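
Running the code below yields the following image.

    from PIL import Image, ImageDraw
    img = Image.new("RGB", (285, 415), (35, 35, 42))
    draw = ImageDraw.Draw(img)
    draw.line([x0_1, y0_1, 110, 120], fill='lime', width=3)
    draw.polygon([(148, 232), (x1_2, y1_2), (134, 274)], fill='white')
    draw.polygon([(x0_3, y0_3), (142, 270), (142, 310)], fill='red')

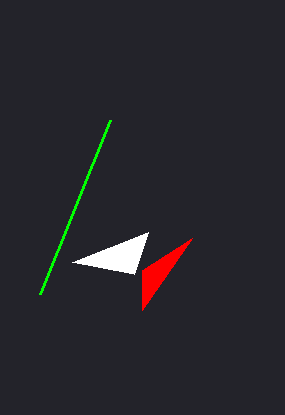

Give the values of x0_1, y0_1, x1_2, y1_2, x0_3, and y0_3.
x0_1 = 40
y0_1 = 294
x1_2 = 72
y1_2 = 262
x0_3 = 192
y0_3 = 238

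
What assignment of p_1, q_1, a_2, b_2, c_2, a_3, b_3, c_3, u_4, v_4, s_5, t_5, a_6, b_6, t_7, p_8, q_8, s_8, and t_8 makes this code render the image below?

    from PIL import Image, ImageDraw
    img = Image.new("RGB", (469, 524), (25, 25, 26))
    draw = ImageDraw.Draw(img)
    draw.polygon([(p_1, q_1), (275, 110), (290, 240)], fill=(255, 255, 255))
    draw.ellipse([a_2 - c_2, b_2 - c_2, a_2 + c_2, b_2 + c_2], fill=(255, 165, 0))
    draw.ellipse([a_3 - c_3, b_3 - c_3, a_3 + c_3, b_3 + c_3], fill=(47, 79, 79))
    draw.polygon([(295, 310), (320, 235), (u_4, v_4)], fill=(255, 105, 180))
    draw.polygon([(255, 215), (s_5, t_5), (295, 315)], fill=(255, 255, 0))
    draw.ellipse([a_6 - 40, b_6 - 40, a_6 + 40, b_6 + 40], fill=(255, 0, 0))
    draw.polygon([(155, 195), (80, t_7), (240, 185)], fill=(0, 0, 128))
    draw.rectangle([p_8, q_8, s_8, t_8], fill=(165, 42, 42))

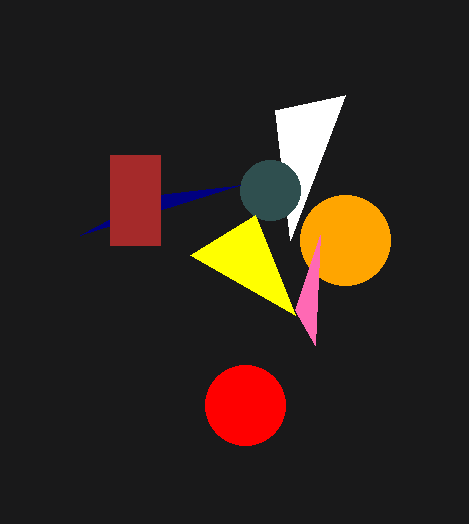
p_1 = 345; q_1 = 95; a_2 = 345; b_2 = 240; c_2 = 45; a_3 = 270; b_3 = 190; c_3 = 30; u_4 = 315; v_4 = 345; s_5 = 190; t_5 = 255; a_6 = 245; b_6 = 405; t_7 = 235; p_8 = 110; q_8 = 155; s_8 = 160; t_8 = 245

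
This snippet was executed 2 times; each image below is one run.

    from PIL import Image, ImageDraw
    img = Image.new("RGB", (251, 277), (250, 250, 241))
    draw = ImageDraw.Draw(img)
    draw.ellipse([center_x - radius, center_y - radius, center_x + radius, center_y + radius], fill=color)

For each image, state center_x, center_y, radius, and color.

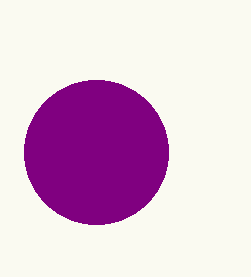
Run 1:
center_x = 96
center_y = 152
radius = 72
color = 'purple'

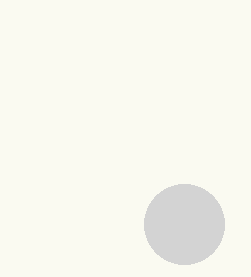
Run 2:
center_x = 184, center_y = 224, radius = 40, color = 'lightgray'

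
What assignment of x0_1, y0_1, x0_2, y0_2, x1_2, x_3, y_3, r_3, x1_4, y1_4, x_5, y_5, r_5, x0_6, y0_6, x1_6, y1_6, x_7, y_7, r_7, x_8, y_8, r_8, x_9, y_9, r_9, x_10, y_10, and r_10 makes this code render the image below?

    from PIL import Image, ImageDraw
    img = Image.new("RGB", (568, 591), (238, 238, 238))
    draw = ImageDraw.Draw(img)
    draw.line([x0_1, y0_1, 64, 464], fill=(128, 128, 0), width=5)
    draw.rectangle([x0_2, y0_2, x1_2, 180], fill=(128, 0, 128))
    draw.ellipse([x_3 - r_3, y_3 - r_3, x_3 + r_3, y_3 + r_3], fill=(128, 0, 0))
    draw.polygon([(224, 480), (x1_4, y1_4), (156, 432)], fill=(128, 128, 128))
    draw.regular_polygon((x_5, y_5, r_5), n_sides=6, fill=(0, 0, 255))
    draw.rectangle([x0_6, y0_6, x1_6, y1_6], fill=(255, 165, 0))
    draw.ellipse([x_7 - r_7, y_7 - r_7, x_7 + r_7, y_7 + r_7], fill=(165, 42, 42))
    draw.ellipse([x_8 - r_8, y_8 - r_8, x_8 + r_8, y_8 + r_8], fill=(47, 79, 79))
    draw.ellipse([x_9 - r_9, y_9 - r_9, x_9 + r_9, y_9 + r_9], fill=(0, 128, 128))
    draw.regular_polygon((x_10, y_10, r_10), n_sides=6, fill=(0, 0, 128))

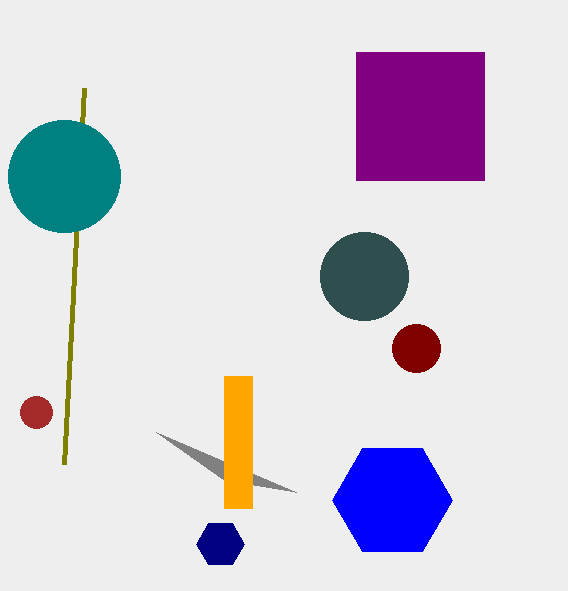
x0_1 = 84; y0_1 = 88; x0_2 = 356; y0_2 = 52; x1_2 = 484; x_3 = 416; y_3 = 348; r_3 = 24; x1_4 = 296; y1_4 = 492; x_5 = 392; y_5 = 500; r_5 = 60; x0_6 = 224; y0_6 = 376; x1_6 = 252; y1_6 = 508; x_7 = 36; y_7 = 412; r_7 = 16; x_8 = 364; y_8 = 276; r_8 = 44; x_9 = 64; y_9 = 176; r_9 = 56; x_10 = 220; y_10 = 544; r_10 = 24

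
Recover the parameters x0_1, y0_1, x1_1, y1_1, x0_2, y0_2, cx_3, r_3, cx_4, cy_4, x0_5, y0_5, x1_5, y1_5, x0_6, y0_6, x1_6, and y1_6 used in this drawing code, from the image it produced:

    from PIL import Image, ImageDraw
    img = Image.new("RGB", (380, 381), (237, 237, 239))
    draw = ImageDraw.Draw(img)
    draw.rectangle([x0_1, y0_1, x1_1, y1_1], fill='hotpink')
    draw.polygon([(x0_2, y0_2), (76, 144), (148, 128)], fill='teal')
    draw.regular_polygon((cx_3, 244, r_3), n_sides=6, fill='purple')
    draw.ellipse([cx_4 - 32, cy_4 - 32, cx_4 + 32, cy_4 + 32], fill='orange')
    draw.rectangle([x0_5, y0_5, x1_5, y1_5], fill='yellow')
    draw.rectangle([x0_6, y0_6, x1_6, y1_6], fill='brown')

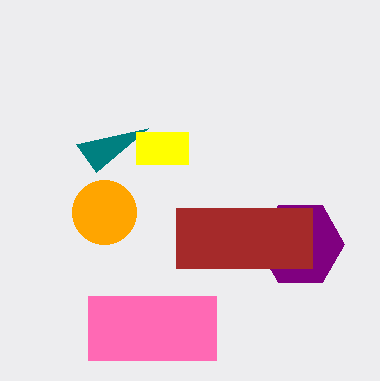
x0_1 = 88
y0_1 = 296
x1_1 = 216
y1_1 = 360
x0_2 = 96
y0_2 = 172
cx_3 = 300
r_3 = 44
cx_4 = 104
cy_4 = 212
x0_5 = 136
y0_5 = 132
x1_5 = 188
y1_5 = 164
x0_6 = 176
y0_6 = 208
x1_6 = 312
y1_6 = 268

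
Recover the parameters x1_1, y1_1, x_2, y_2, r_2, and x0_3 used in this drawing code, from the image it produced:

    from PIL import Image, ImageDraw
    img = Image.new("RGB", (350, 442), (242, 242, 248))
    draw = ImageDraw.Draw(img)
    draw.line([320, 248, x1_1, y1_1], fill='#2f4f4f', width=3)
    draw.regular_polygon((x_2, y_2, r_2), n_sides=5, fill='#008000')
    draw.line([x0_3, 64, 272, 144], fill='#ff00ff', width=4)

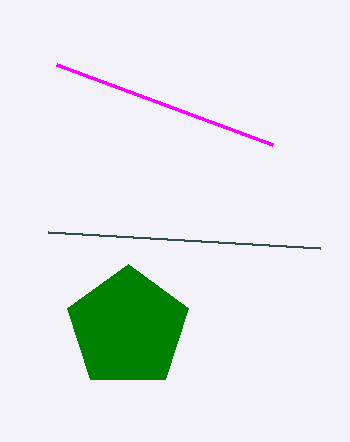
x1_1 = 48; y1_1 = 232; x_2 = 128; y_2 = 328; r_2 = 64; x0_3 = 56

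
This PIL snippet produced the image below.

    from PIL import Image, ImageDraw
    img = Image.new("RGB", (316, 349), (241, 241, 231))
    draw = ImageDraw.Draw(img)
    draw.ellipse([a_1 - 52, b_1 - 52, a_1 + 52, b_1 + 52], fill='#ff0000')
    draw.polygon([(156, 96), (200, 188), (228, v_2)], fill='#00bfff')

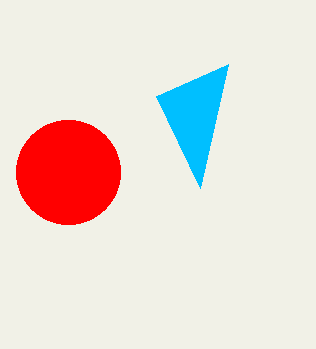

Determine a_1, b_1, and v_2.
a_1 = 68; b_1 = 172; v_2 = 64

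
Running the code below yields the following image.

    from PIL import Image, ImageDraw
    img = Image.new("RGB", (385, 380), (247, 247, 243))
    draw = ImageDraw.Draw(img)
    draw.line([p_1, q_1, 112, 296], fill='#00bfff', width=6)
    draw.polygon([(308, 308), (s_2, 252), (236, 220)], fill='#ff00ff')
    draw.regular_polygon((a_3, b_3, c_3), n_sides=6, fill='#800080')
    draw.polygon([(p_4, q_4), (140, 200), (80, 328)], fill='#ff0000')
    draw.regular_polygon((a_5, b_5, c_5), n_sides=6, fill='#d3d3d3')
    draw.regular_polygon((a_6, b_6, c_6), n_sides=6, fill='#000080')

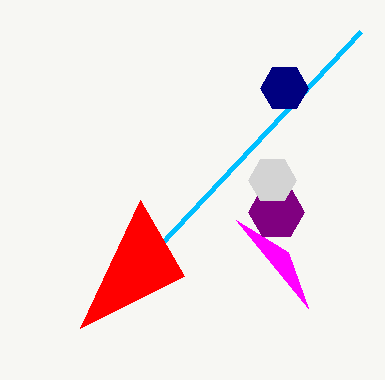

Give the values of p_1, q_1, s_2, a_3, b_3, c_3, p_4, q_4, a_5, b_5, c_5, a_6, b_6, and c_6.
p_1 = 360
q_1 = 32
s_2 = 288
a_3 = 276
b_3 = 212
c_3 = 28
p_4 = 184
q_4 = 276
a_5 = 272
b_5 = 180
c_5 = 24
a_6 = 284
b_6 = 88
c_6 = 24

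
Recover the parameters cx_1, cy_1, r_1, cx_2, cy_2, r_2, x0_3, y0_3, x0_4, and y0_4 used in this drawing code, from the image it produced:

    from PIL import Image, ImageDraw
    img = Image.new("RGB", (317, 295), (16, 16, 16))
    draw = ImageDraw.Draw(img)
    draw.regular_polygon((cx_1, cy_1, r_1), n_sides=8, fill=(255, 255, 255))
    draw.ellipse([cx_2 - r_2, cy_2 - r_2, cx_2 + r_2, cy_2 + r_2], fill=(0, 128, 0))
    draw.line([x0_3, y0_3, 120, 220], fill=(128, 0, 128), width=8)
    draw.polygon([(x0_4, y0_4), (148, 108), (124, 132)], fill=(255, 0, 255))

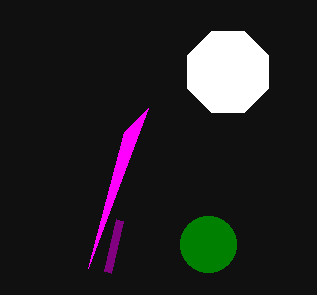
cx_1 = 228, cy_1 = 72, r_1 = 44, cx_2 = 208, cy_2 = 244, r_2 = 28, x0_3 = 108, y0_3 = 272, x0_4 = 88, y0_4 = 268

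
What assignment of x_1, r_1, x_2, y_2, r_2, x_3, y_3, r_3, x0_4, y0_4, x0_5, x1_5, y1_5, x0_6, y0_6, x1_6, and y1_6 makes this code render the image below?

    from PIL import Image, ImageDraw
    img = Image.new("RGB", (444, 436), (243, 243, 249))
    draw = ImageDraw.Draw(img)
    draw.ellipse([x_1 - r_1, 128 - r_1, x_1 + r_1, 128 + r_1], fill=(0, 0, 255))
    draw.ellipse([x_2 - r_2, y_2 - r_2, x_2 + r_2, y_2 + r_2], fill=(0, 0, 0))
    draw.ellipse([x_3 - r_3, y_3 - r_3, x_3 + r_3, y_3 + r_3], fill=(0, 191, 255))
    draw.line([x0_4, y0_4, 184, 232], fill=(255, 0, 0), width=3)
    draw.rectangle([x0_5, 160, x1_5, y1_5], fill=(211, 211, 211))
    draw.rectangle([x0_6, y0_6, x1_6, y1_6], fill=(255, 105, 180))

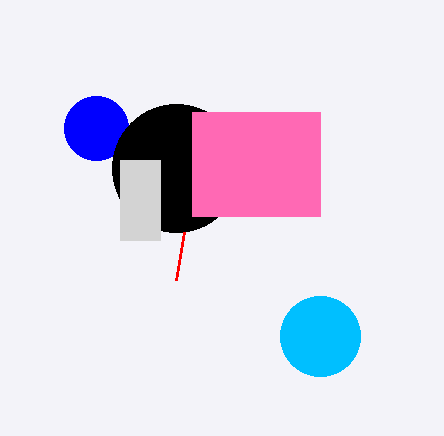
x_1 = 96
r_1 = 32
x_2 = 176
y_2 = 168
r_2 = 64
x_3 = 320
y_3 = 336
r_3 = 40
x0_4 = 176
y0_4 = 280
x0_5 = 120
x1_5 = 160
y1_5 = 240
x0_6 = 192
y0_6 = 112
x1_6 = 320
y1_6 = 216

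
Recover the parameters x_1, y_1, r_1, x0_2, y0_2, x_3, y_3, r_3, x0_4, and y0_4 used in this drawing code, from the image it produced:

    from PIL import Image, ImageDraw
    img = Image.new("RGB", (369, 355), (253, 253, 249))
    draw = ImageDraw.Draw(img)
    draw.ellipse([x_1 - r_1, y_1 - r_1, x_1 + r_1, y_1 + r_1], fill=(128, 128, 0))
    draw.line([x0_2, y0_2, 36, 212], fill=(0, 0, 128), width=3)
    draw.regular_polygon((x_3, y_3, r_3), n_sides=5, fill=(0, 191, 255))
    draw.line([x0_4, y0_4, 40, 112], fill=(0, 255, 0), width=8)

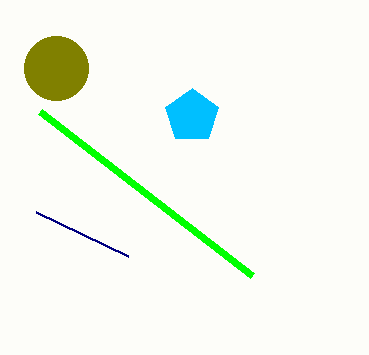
x_1 = 56; y_1 = 68; r_1 = 32; x0_2 = 128; y0_2 = 256; x_3 = 192; y_3 = 116; r_3 = 28; x0_4 = 252; y0_4 = 276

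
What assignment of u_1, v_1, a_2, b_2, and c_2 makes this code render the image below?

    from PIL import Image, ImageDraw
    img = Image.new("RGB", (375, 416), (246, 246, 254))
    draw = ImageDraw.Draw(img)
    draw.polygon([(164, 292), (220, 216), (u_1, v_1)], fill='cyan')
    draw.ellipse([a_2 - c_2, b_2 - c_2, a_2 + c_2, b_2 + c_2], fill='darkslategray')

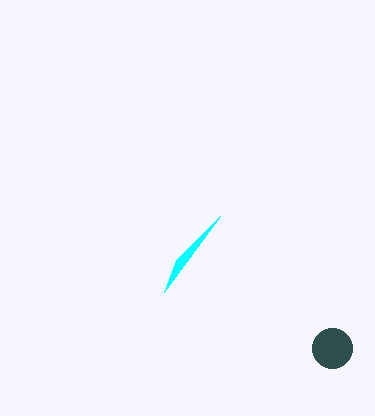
u_1 = 176
v_1 = 260
a_2 = 332
b_2 = 348
c_2 = 20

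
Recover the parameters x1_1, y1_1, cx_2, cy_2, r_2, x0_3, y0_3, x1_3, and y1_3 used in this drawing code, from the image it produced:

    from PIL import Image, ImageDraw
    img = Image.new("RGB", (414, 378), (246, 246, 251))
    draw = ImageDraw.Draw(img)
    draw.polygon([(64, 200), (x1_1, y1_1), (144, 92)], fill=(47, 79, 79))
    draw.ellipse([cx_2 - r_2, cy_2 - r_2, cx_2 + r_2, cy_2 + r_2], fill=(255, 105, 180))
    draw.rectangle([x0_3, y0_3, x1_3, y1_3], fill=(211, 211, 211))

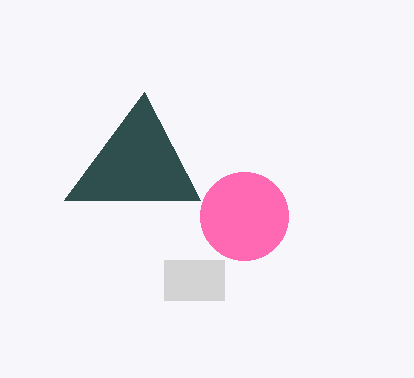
x1_1 = 200, y1_1 = 200, cx_2 = 244, cy_2 = 216, r_2 = 44, x0_3 = 164, y0_3 = 260, x1_3 = 224, y1_3 = 300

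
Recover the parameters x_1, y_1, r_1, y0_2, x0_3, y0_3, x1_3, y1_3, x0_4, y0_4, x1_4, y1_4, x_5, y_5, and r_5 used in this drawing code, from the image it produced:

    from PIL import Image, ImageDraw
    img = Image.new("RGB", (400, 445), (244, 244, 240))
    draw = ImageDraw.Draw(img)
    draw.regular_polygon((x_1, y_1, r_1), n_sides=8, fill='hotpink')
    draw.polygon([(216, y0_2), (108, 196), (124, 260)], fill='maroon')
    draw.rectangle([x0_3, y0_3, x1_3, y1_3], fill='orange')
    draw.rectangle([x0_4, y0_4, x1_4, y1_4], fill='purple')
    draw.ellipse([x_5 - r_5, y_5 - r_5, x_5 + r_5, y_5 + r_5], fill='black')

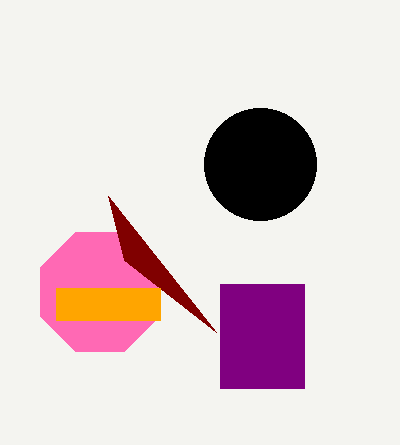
x_1 = 100, y_1 = 292, r_1 = 64, y0_2 = 332, x0_3 = 56, y0_3 = 288, x1_3 = 160, y1_3 = 320, x0_4 = 220, y0_4 = 284, x1_4 = 304, y1_4 = 388, x_5 = 260, y_5 = 164, r_5 = 56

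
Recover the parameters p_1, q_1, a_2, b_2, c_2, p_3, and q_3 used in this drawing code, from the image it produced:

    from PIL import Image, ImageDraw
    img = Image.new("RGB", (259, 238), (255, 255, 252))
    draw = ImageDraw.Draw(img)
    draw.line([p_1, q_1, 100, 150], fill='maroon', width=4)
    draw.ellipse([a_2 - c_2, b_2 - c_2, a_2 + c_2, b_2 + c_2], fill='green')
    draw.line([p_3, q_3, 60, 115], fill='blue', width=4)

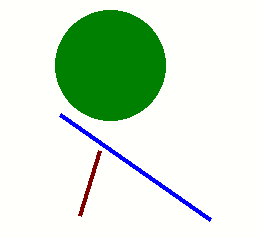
p_1 = 80
q_1 = 215
a_2 = 110
b_2 = 65
c_2 = 55
p_3 = 210
q_3 = 220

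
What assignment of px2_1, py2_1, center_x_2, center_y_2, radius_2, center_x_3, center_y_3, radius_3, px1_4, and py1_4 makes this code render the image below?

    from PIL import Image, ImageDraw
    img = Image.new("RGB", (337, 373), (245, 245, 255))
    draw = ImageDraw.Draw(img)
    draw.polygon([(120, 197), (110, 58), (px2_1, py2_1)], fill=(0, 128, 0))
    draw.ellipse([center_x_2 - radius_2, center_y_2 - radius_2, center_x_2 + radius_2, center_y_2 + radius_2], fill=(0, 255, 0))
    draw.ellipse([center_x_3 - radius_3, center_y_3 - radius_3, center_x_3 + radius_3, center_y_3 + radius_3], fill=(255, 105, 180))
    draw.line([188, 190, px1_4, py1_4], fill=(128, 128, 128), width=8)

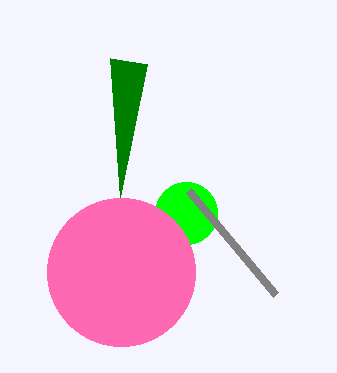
px2_1 = 147, py2_1 = 64, center_x_2 = 186, center_y_2 = 213, radius_2 = 31, center_x_3 = 121, center_y_3 = 272, radius_3 = 74, px1_4 = 275, py1_4 = 294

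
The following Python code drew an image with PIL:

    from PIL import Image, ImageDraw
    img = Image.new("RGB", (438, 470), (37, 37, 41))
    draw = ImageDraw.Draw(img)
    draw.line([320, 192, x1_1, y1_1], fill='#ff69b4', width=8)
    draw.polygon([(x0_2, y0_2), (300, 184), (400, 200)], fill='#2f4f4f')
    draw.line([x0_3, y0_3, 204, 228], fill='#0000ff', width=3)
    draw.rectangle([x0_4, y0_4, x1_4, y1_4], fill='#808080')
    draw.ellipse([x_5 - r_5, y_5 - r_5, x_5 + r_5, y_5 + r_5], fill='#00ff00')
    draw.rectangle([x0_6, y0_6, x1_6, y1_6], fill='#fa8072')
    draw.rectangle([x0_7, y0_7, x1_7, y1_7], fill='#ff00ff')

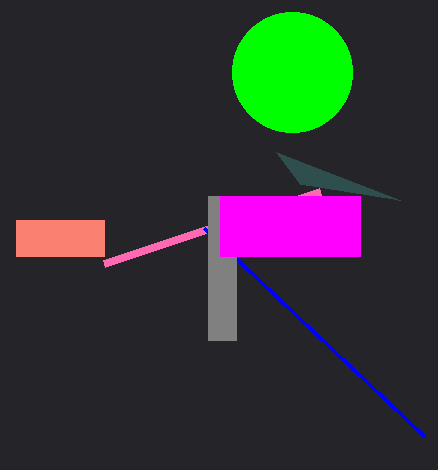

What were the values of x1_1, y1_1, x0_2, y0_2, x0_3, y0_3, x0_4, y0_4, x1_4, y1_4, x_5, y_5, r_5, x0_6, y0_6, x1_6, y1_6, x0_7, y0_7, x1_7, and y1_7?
x1_1 = 104
y1_1 = 264
x0_2 = 276
y0_2 = 152
x0_3 = 424
y0_3 = 436
x0_4 = 208
y0_4 = 196
x1_4 = 236
y1_4 = 340
x_5 = 292
y_5 = 72
r_5 = 60
x0_6 = 16
y0_6 = 220
x1_6 = 104
y1_6 = 256
x0_7 = 220
y0_7 = 196
x1_7 = 360
y1_7 = 256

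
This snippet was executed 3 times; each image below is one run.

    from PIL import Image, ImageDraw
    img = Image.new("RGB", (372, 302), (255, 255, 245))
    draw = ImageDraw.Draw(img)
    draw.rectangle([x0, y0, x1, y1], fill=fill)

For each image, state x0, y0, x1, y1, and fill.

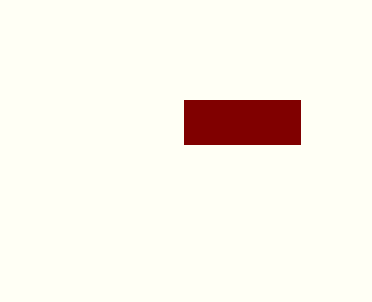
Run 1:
x0 = 184; y0 = 100; x1 = 300; y1 = 144; fill = 'maroon'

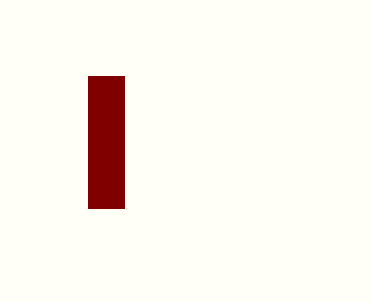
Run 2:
x0 = 88, y0 = 76, x1 = 124, y1 = 208, fill = 'maroon'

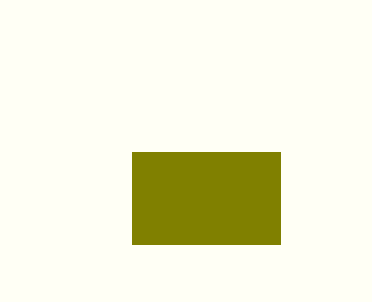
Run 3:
x0 = 132; y0 = 152; x1 = 280; y1 = 244; fill = 'olive'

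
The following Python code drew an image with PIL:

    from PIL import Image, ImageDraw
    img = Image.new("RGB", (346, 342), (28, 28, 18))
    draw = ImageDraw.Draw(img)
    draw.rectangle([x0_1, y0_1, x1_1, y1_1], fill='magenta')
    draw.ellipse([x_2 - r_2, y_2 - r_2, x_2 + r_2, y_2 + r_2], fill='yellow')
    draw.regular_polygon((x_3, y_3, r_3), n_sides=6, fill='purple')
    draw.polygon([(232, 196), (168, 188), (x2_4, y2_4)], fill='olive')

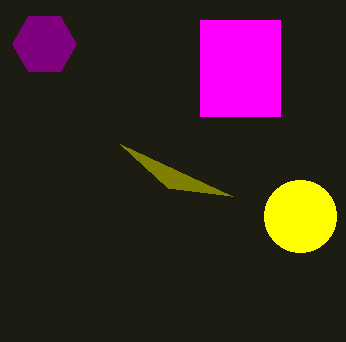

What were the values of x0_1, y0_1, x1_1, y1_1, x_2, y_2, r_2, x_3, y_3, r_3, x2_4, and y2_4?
x0_1 = 200; y0_1 = 20; x1_1 = 280; y1_1 = 116; x_2 = 300; y_2 = 216; r_2 = 36; x_3 = 44; y_3 = 44; r_3 = 32; x2_4 = 120; y2_4 = 144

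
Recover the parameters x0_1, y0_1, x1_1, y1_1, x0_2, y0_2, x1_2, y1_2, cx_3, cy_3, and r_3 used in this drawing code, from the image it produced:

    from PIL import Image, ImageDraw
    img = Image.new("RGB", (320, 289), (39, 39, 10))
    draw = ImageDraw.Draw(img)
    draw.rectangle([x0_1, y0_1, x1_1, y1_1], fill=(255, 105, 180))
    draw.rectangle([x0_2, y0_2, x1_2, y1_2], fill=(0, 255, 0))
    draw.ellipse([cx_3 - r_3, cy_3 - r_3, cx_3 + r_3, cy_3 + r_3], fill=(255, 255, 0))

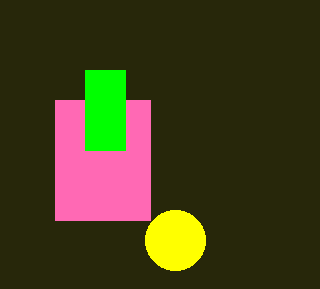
x0_1 = 55
y0_1 = 100
x1_1 = 150
y1_1 = 220
x0_2 = 85
y0_2 = 70
x1_2 = 125
y1_2 = 150
cx_3 = 175
cy_3 = 240
r_3 = 30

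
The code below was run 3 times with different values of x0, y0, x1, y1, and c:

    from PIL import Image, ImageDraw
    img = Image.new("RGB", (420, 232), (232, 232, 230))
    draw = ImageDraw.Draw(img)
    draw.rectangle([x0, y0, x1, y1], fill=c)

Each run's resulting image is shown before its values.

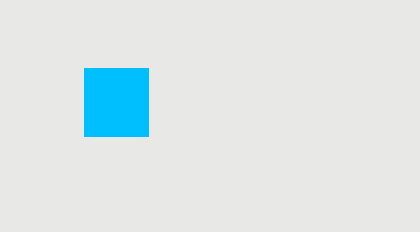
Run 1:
x0 = 84, y0 = 68, x1 = 148, y1 = 136, c = 'deepskyblue'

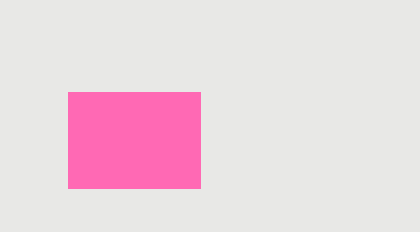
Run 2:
x0 = 68; y0 = 92; x1 = 200; y1 = 188; c = 'hotpink'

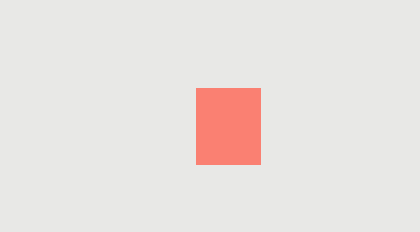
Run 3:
x0 = 196
y0 = 88
x1 = 260
y1 = 164
c = 'salmon'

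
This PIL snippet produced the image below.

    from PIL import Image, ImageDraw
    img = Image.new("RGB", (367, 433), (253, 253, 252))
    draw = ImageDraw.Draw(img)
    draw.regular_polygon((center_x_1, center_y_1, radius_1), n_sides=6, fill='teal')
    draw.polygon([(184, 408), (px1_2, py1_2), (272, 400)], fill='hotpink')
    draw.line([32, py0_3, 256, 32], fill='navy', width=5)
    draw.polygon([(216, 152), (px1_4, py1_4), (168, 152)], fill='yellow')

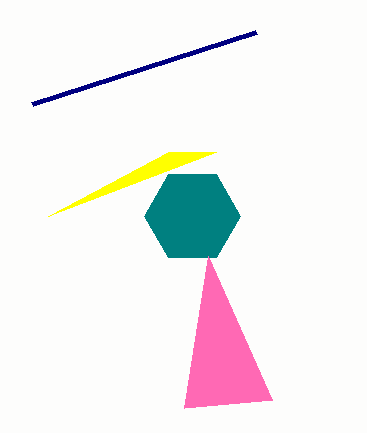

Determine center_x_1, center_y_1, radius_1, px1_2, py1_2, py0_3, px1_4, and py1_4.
center_x_1 = 192; center_y_1 = 216; radius_1 = 48; px1_2 = 208; py1_2 = 256; py0_3 = 104; px1_4 = 48; py1_4 = 216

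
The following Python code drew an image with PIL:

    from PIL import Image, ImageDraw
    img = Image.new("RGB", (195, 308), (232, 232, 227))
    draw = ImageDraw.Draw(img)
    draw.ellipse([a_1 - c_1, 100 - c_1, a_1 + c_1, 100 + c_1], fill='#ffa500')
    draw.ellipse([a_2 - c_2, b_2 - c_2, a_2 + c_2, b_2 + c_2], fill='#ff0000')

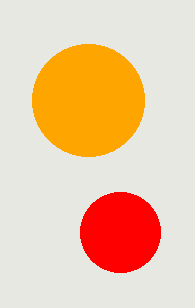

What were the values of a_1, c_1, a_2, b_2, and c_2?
a_1 = 88
c_1 = 56
a_2 = 120
b_2 = 232
c_2 = 40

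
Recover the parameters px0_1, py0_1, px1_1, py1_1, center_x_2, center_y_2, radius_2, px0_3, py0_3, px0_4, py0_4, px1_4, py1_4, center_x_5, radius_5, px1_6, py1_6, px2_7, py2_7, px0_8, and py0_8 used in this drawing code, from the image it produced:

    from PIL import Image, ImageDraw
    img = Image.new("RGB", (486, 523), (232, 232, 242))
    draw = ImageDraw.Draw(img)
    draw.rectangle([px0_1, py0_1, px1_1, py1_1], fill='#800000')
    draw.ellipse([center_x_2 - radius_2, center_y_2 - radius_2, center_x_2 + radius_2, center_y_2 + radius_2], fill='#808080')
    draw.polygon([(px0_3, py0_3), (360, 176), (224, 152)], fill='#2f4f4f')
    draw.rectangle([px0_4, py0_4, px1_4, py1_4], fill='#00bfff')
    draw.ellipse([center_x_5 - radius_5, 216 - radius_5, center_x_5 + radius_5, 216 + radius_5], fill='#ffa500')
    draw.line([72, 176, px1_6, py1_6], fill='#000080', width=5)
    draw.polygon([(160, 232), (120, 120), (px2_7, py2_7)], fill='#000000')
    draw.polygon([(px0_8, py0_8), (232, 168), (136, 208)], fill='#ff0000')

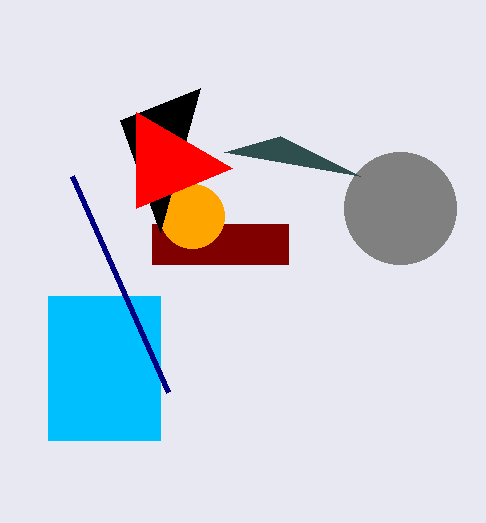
px0_1 = 152, py0_1 = 224, px1_1 = 288, py1_1 = 264, center_x_2 = 400, center_y_2 = 208, radius_2 = 56, px0_3 = 280, py0_3 = 136, px0_4 = 48, py0_4 = 296, px1_4 = 160, py1_4 = 440, center_x_5 = 192, radius_5 = 32, px1_6 = 168, py1_6 = 392, px2_7 = 200, py2_7 = 88, px0_8 = 136, py0_8 = 112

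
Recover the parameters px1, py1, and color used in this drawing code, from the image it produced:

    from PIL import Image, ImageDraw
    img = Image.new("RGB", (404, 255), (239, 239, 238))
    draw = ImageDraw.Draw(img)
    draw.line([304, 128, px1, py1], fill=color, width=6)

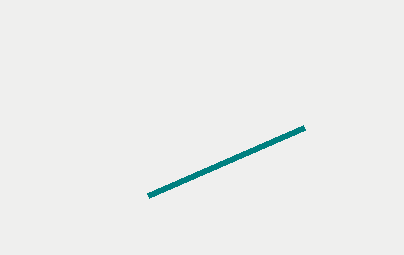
px1 = 148, py1 = 196, color = 'teal'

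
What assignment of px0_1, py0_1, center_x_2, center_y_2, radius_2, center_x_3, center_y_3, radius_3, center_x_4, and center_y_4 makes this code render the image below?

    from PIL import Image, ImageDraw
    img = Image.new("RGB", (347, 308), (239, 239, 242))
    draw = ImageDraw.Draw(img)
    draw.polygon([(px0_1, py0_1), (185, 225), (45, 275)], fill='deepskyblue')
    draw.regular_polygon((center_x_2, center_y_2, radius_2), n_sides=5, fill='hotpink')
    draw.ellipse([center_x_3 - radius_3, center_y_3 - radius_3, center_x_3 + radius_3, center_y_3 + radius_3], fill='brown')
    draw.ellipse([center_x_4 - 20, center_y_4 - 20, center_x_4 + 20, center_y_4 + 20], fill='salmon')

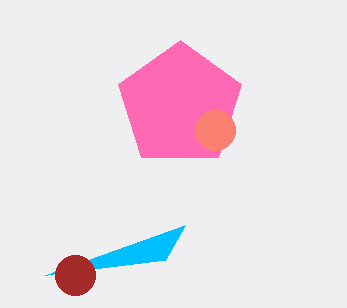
px0_1 = 165; py0_1 = 260; center_x_2 = 180; center_y_2 = 105; radius_2 = 65; center_x_3 = 75; center_y_3 = 275; radius_3 = 20; center_x_4 = 215; center_y_4 = 130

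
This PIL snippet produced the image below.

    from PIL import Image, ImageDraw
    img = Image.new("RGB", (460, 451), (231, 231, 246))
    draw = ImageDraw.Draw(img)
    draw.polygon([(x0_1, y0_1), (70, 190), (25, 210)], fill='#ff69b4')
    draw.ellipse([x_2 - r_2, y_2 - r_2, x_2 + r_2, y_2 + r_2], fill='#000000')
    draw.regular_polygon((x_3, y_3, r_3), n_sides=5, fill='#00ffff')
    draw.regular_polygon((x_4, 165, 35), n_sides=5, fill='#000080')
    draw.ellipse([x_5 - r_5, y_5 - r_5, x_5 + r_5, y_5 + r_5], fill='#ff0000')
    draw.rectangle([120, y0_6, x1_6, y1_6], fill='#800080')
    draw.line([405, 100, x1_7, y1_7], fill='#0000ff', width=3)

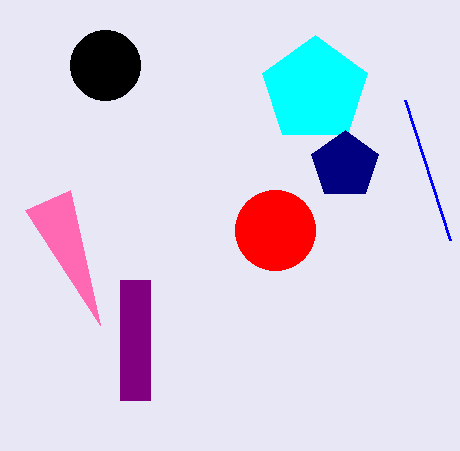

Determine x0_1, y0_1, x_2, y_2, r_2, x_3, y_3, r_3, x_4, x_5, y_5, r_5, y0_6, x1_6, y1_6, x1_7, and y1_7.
x0_1 = 100; y0_1 = 325; x_2 = 105; y_2 = 65; r_2 = 35; x_3 = 315; y_3 = 90; r_3 = 55; x_4 = 345; x_5 = 275; y_5 = 230; r_5 = 40; y0_6 = 280; x1_6 = 150; y1_6 = 400; x1_7 = 450; y1_7 = 240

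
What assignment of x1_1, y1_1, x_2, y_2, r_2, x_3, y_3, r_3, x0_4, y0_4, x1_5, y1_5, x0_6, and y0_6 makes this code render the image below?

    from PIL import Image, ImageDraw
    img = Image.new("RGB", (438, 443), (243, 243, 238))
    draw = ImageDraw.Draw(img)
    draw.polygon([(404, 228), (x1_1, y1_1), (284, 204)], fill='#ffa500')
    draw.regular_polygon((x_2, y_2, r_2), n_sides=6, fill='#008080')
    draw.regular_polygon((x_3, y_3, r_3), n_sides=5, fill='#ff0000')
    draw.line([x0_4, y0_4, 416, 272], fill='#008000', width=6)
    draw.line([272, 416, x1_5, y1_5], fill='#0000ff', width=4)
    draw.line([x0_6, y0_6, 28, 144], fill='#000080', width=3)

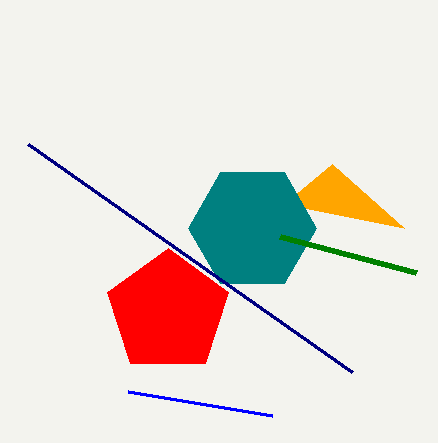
x1_1 = 332, y1_1 = 164, x_2 = 252, y_2 = 228, r_2 = 64, x_3 = 168, y_3 = 312, r_3 = 64, x0_4 = 280, y0_4 = 236, x1_5 = 128, y1_5 = 392, x0_6 = 352, y0_6 = 372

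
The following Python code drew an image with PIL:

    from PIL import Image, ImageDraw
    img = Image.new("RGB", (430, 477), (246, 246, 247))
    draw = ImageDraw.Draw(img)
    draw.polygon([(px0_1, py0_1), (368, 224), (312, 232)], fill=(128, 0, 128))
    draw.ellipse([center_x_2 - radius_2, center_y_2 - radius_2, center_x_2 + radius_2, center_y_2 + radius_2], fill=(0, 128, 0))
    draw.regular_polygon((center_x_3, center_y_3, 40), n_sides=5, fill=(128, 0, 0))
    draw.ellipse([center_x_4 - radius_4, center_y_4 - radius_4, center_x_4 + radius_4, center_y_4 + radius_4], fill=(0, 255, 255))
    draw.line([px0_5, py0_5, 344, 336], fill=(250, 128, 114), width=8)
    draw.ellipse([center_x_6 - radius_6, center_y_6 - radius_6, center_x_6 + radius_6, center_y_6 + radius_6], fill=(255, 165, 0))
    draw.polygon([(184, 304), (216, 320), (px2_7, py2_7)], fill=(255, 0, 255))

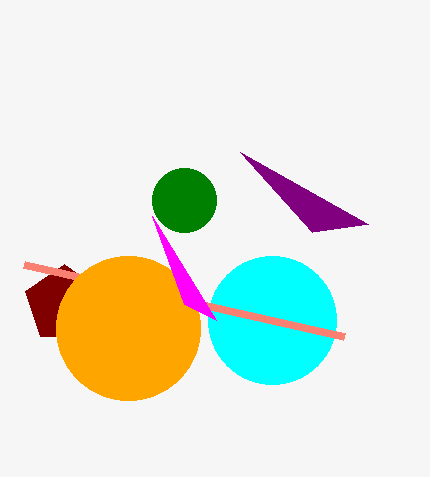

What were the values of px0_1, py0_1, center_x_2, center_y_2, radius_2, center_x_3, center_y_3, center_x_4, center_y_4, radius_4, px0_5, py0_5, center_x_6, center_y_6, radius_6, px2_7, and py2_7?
px0_1 = 240
py0_1 = 152
center_x_2 = 184
center_y_2 = 200
radius_2 = 32
center_x_3 = 64
center_y_3 = 304
center_x_4 = 272
center_y_4 = 320
radius_4 = 64
px0_5 = 24
py0_5 = 264
center_x_6 = 128
center_y_6 = 328
radius_6 = 72
px2_7 = 152
py2_7 = 216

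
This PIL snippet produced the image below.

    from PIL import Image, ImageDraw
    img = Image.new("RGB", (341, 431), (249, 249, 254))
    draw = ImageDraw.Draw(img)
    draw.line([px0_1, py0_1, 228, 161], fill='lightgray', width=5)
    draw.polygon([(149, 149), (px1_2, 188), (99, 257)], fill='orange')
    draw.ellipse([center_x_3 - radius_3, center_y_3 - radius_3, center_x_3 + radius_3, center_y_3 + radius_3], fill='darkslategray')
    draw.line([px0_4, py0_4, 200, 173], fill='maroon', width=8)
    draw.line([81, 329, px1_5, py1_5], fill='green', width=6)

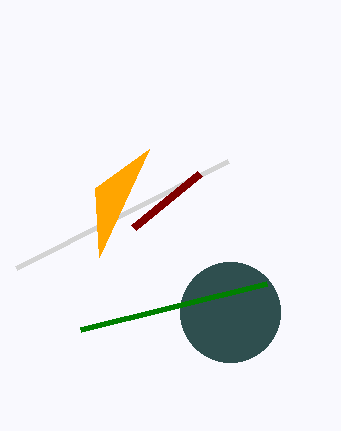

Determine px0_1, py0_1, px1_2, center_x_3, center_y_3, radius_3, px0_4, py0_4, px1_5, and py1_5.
px0_1 = 16
py0_1 = 268
px1_2 = 95
center_x_3 = 230
center_y_3 = 312
radius_3 = 50
px0_4 = 134
py0_4 = 227
px1_5 = 267
py1_5 = 283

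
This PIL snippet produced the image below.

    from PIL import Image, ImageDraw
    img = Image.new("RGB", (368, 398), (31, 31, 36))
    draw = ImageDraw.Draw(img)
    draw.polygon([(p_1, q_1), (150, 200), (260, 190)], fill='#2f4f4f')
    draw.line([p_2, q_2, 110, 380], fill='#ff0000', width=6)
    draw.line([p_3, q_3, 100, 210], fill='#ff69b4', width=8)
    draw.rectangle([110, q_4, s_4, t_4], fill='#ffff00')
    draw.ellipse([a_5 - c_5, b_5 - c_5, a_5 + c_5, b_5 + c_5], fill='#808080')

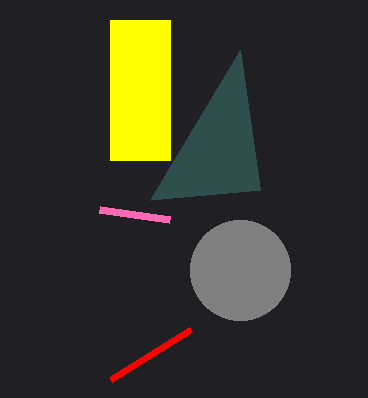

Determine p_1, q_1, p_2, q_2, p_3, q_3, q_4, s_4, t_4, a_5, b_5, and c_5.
p_1 = 240
q_1 = 50
p_2 = 190
q_2 = 330
p_3 = 170
q_3 = 220
q_4 = 20
s_4 = 170
t_4 = 160
a_5 = 240
b_5 = 270
c_5 = 50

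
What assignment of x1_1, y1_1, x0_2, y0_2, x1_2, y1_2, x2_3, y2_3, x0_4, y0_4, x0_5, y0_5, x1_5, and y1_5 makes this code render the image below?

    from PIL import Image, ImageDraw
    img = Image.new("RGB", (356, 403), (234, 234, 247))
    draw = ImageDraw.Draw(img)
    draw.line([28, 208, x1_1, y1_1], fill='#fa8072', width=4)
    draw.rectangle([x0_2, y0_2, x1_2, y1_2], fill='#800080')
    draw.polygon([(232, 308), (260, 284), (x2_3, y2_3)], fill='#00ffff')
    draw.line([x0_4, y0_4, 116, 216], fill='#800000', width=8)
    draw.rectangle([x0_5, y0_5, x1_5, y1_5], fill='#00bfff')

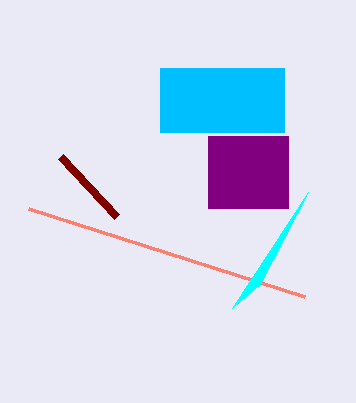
x1_1 = 304; y1_1 = 296; x0_2 = 208; y0_2 = 136; x1_2 = 288; y1_2 = 208; x2_3 = 308; y2_3 = 192; x0_4 = 60; y0_4 = 156; x0_5 = 160; y0_5 = 68; x1_5 = 284; y1_5 = 132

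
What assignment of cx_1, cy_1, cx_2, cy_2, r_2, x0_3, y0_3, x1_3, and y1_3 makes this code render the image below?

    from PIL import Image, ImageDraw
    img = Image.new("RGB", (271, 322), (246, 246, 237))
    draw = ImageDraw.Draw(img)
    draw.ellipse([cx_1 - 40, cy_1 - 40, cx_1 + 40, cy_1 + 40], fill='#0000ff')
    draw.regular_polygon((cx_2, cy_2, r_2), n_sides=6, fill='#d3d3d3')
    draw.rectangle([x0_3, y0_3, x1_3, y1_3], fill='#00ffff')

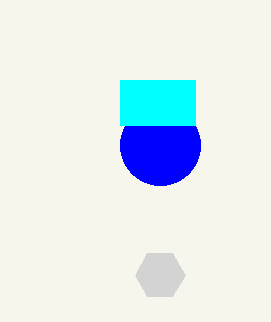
cx_1 = 160, cy_1 = 145, cx_2 = 160, cy_2 = 275, r_2 = 25, x0_3 = 120, y0_3 = 80, x1_3 = 195, y1_3 = 125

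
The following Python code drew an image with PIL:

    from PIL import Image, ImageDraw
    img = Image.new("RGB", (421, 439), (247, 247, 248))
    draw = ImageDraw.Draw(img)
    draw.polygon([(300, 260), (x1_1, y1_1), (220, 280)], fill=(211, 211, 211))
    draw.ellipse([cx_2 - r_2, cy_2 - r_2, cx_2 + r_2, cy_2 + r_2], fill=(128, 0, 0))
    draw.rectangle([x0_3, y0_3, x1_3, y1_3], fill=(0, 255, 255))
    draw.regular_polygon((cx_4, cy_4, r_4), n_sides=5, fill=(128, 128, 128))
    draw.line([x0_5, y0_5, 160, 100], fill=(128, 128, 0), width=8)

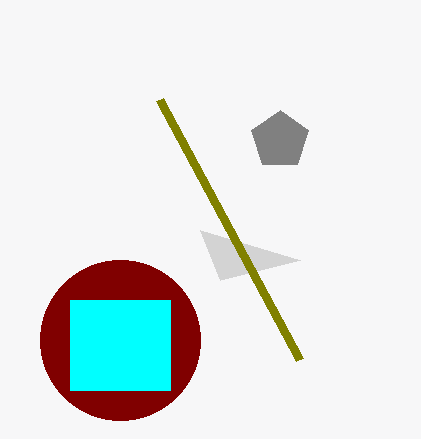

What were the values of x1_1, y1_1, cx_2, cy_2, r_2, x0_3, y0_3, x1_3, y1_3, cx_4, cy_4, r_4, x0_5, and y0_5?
x1_1 = 200; y1_1 = 230; cx_2 = 120; cy_2 = 340; r_2 = 80; x0_3 = 70; y0_3 = 300; x1_3 = 170; y1_3 = 390; cx_4 = 280; cy_4 = 140; r_4 = 30; x0_5 = 300; y0_5 = 360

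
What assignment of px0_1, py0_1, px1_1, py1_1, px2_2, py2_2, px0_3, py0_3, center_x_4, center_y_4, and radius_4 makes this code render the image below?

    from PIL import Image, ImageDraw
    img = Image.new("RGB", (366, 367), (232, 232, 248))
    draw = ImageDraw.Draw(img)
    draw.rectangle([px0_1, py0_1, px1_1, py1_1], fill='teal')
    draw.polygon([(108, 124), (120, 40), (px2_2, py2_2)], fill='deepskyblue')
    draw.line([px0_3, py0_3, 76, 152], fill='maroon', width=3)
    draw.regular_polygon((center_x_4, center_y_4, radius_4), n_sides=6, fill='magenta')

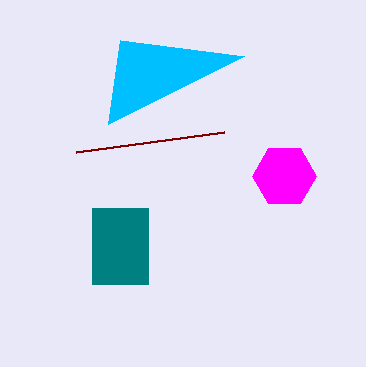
px0_1 = 92, py0_1 = 208, px1_1 = 148, py1_1 = 284, px2_2 = 244, py2_2 = 56, px0_3 = 224, py0_3 = 132, center_x_4 = 284, center_y_4 = 176, radius_4 = 32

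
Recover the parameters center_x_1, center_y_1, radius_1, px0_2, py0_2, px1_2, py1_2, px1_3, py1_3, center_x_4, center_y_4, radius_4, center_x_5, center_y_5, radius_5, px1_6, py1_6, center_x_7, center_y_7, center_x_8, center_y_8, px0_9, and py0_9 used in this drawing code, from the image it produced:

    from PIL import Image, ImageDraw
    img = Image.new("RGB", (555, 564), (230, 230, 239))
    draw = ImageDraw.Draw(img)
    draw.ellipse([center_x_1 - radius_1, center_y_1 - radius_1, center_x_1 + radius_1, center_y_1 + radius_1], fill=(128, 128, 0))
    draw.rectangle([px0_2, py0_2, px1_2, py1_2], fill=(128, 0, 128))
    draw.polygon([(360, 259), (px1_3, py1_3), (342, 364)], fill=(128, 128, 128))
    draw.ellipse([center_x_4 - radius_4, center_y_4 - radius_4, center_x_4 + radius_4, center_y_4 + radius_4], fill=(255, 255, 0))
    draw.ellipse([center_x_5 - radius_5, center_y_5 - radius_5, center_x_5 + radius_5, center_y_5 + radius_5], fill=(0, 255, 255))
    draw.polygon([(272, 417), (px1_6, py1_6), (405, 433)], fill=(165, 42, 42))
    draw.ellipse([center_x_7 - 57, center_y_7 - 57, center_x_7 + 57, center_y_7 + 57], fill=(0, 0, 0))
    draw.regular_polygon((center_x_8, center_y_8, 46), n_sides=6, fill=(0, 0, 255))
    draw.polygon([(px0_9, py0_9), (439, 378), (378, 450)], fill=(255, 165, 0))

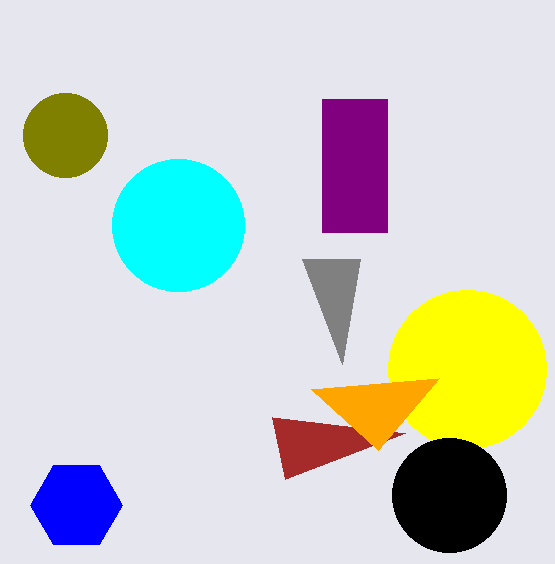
center_x_1 = 65
center_y_1 = 135
radius_1 = 42
px0_2 = 322
py0_2 = 99
px1_2 = 387
py1_2 = 232
px1_3 = 302
py1_3 = 259
center_x_4 = 467
center_y_4 = 369
radius_4 = 79
center_x_5 = 178
center_y_5 = 225
radius_5 = 66
px1_6 = 285
py1_6 = 479
center_x_7 = 449
center_y_7 = 495
center_x_8 = 76
center_y_8 = 505
px0_9 = 311
py0_9 = 389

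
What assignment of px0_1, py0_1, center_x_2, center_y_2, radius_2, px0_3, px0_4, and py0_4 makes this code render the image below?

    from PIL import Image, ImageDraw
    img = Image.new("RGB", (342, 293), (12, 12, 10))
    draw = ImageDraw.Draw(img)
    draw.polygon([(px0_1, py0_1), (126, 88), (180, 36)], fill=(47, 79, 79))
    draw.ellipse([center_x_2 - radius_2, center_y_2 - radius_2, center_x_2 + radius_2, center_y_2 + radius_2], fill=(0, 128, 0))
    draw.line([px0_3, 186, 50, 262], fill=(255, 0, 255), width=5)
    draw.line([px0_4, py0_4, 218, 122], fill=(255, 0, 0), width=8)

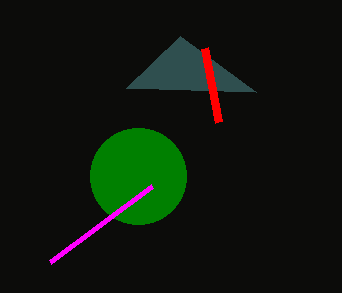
px0_1 = 256
py0_1 = 92
center_x_2 = 138
center_y_2 = 176
radius_2 = 48
px0_3 = 152
px0_4 = 204
py0_4 = 48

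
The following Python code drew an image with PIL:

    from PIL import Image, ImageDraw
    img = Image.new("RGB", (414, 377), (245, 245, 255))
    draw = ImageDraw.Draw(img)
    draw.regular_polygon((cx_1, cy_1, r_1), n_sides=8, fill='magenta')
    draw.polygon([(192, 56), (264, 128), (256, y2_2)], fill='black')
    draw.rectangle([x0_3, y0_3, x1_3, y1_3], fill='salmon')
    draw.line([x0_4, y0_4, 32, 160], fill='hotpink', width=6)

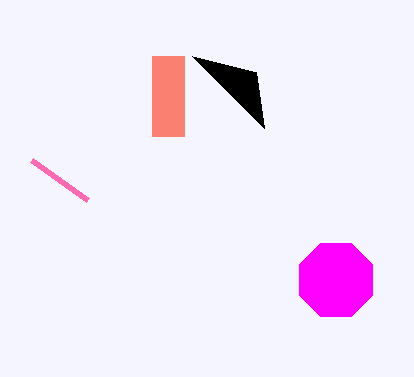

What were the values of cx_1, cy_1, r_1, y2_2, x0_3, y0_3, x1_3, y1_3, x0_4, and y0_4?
cx_1 = 336; cy_1 = 280; r_1 = 40; y2_2 = 72; x0_3 = 152; y0_3 = 56; x1_3 = 184; y1_3 = 136; x0_4 = 88; y0_4 = 200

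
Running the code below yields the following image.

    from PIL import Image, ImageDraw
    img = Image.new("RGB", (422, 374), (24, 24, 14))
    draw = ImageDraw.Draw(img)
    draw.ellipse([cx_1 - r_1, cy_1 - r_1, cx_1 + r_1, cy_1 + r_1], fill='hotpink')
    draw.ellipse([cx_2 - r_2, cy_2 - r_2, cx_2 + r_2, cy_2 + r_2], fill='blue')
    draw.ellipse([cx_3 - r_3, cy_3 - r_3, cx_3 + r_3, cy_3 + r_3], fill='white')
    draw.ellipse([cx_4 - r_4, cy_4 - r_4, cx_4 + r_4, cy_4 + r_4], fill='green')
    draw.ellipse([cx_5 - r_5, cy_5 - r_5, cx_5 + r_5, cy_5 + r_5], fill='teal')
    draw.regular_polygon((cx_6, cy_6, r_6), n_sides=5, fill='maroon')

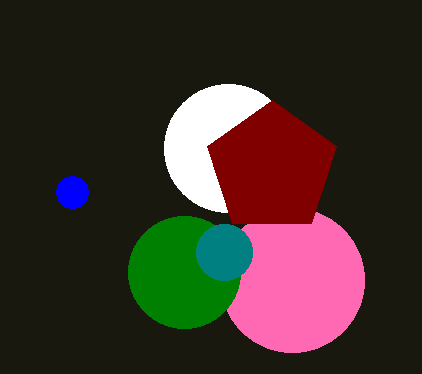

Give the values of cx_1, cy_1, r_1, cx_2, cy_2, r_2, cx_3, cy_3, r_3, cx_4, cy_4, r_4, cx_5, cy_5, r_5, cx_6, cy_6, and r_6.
cx_1 = 292
cy_1 = 280
r_1 = 72
cx_2 = 72
cy_2 = 192
r_2 = 16
cx_3 = 228
cy_3 = 148
r_3 = 64
cx_4 = 184
cy_4 = 272
r_4 = 56
cx_5 = 224
cy_5 = 252
r_5 = 28
cx_6 = 272
cy_6 = 168
r_6 = 68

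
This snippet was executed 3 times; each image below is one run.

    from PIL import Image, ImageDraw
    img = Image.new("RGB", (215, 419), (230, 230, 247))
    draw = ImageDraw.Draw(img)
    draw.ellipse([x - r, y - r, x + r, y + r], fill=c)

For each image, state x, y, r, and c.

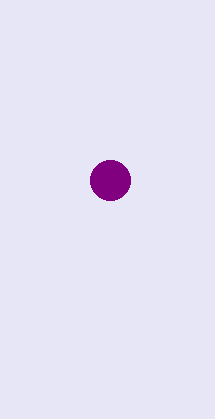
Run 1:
x = 110, y = 180, r = 20, c = 'purple'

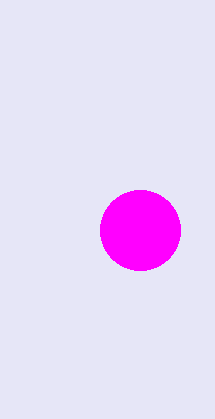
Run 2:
x = 140
y = 230
r = 40
c = 'magenta'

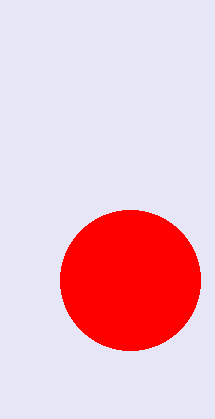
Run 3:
x = 130
y = 280
r = 70
c = 'red'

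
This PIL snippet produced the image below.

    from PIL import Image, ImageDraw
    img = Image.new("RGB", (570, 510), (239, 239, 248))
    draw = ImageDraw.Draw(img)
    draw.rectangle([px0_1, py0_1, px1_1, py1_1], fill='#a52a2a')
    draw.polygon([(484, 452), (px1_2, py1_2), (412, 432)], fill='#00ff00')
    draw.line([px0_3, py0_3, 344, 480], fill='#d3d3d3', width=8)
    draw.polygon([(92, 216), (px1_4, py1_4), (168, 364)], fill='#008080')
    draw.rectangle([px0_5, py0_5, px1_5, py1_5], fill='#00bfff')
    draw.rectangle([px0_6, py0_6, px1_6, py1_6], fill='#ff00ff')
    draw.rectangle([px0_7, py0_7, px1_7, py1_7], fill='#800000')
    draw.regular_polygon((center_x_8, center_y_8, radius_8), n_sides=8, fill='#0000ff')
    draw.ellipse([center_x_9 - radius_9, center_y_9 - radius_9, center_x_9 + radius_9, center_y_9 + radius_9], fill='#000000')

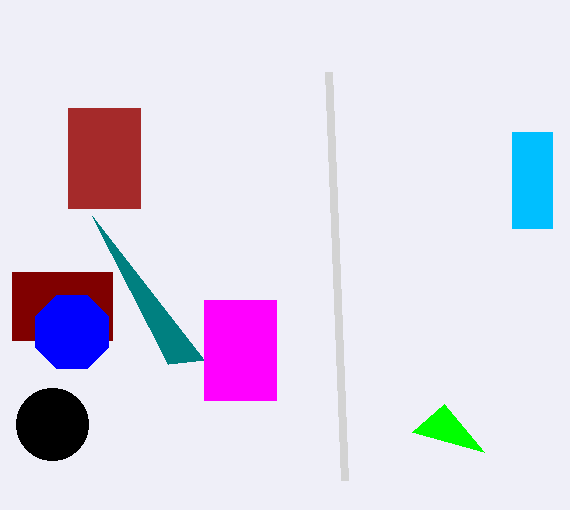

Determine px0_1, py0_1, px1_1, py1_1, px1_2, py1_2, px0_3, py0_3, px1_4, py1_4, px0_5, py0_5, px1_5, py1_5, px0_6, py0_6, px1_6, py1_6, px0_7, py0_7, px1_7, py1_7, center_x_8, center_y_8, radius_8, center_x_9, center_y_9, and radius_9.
px0_1 = 68
py0_1 = 108
px1_1 = 140
py1_1 = 208
px1_2 = 444
py1_2 = 404
px0_3 = 328
py0_3 = 72
px1_4 = 204
py1_4 = 360
px0_5 = 512
py0_5 = 132
px1_5 = 552
py1_5 = 228
px0_6 = 204
py0_6 = 300
px1_6 = 276
py1_6 = 400
px0_7 = 12
py0_7 = 272
px1_7 = 112
py1_7 = 340
center_x_8 = 72
center_y_8 = 332
radius_8 = 40
center_x_9 = 52
center_y_9 = 424
radius_9 = 36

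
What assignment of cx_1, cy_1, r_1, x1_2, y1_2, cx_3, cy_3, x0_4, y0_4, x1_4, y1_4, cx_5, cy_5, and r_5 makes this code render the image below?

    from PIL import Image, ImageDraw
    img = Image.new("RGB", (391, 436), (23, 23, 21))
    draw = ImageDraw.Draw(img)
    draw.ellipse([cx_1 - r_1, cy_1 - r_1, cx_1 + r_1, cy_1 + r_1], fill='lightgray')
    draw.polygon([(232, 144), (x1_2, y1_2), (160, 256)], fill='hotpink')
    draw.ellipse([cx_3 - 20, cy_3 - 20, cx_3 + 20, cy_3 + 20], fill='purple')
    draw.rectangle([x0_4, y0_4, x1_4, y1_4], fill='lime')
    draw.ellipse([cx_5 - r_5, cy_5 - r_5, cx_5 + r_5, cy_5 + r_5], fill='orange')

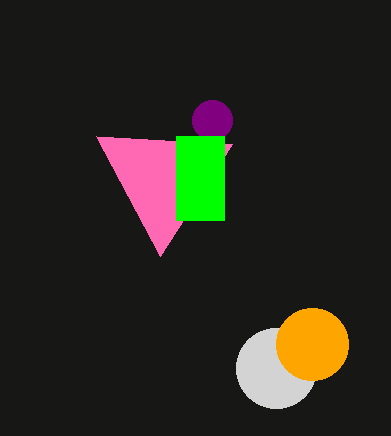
cx_1 = 276, cy_1 = 368, r_1 = 40, x1_2 = 96, y1_2 = 136, cx_3 = 212, cy_3 = 120, x0_4 = 176, y0_4 = 136, x1_4 = 224, y1_4 = 220, cx_5 = 312, cy_5 = 344, r_5 = 36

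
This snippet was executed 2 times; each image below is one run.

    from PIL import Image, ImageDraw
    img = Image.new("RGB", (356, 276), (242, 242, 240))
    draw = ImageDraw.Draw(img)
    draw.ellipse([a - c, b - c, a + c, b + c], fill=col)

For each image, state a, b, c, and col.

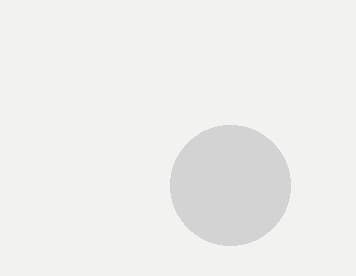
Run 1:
a = 230
b = 185
c = 60
col = 'lightgray'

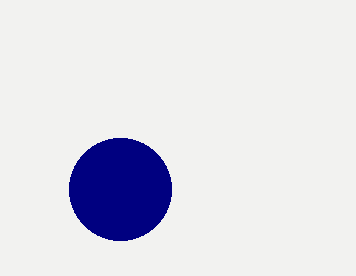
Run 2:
a = 120, b = 189, c = 51, col = 'navy'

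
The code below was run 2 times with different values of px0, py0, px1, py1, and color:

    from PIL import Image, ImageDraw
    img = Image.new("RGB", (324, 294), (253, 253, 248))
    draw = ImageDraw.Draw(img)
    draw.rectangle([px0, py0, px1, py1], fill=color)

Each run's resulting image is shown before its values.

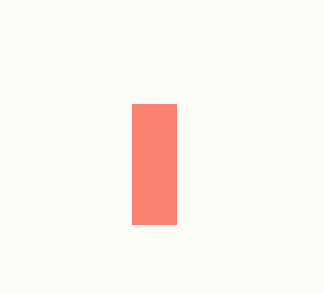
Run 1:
px0 = 132
py0 = 104
px1 = 176
py1 = 224
color = 'salmon'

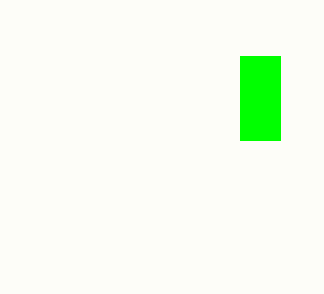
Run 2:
px0 = 240, py0 = 56, px1 = 280, py1 = 140, color = 'lime'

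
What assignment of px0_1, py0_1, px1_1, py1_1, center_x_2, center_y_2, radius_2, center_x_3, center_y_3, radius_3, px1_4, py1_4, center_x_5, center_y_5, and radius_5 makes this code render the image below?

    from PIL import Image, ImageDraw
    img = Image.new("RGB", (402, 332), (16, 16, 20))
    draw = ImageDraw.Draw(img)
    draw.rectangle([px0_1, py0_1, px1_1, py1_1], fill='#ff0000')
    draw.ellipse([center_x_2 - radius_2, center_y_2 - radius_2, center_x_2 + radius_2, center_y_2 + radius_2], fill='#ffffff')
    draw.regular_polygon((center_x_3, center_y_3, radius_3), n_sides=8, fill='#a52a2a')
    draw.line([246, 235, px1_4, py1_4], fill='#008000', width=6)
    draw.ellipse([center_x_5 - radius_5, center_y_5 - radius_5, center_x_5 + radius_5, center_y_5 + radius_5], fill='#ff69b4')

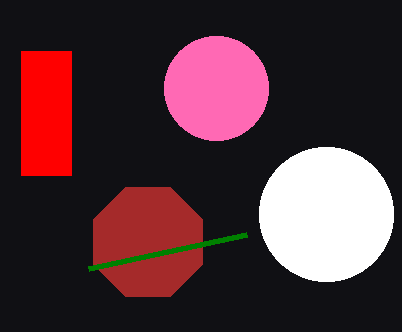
px0_1 = 21, py0_1 = 51, px1_1 = 71, py1_1 = 175, center_x_2 = 326, center_y_2 = 214, radius_2 = 67, center_x_3 = 148, center_y_3 = 242, radius_3 = 59, px1_4 = 88, py1_4 = 269, center_x_5 = 216, center_y_5 = 88, radius_5 = 52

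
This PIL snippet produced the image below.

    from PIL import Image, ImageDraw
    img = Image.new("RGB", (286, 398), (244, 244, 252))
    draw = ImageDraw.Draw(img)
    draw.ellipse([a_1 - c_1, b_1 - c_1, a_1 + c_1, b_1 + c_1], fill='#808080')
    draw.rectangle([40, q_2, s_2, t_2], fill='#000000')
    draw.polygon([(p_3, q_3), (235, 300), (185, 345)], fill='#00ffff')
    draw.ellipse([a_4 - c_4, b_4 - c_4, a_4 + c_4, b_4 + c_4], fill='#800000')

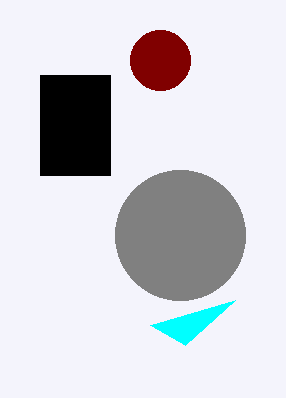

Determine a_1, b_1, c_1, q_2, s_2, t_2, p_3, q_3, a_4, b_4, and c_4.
a_1 = 180; b_1 = 235; c_1 = 65; q_2 = 75; s_2 = 110; t_2 = 175; p_3 = 150; q_3 = 325; a_4 = 160; b_4 = 60; c_4 = 30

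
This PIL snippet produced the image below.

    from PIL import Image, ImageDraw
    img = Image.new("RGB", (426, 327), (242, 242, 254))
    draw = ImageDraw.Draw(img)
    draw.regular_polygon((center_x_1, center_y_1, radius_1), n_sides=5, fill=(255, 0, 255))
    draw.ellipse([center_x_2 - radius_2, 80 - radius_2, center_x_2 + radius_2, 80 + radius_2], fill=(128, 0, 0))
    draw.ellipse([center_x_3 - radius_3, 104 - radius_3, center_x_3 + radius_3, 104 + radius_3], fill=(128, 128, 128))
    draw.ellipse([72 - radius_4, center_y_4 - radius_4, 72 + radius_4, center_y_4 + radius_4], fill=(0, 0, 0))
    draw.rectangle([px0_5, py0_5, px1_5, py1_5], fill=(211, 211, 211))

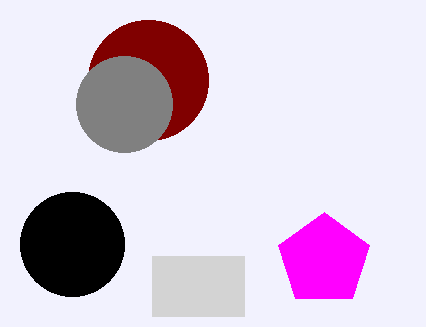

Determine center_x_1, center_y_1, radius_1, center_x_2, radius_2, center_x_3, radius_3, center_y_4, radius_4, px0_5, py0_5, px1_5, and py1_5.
center_x_1 = 324; center_y_1 = 260; radius_1 = 48; center_x_2 = 148; radius_2 = 60; center_x_3 = 124; radius_3 = 48; center_y_4 = 244; radius_4 = 52; px0_5 = 152; py0_5 = 256; px1_5 = 244; py1_5 = 316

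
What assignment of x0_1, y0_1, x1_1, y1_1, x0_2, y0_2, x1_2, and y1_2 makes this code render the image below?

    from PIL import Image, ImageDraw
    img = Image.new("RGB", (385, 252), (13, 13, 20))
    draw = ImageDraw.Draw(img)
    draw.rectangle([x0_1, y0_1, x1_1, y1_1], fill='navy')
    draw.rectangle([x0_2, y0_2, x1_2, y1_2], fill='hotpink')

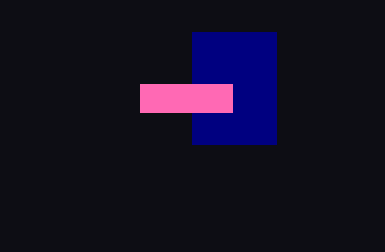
x0_1 = 192; y0_1 = 32; x1_1 = 276; y1_1 = 144; x0_2 = 140; y0_2 = 84; x1_2 = 232; y1_2 = 112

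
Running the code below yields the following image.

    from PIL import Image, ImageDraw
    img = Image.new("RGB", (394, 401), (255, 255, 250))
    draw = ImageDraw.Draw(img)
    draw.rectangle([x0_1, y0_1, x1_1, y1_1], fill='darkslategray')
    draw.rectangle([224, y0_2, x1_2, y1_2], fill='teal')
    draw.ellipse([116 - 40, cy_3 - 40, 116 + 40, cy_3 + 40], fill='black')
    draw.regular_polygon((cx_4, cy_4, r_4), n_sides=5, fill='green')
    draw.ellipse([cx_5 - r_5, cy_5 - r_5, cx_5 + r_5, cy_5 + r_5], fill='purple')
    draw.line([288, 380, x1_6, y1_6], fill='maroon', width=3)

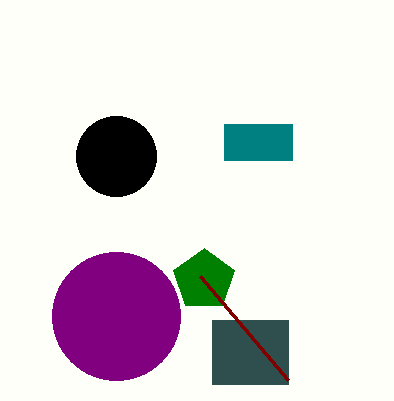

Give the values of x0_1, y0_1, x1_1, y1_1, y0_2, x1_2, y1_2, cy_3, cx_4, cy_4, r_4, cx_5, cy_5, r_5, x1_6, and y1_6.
x0_1 = 212, y0_1 = 320, x1_1 = 288, y1_1 = 384, y0_2 = 124, x1_2 = 292, y1_2 = 160, cy_3 = 156, cx_4 = 204, cy_4 = 280, r_4 = 32, cx_5 = 116, cy_5 = 316, r_5 = 64, x1_6 = 200, y1_6 = 276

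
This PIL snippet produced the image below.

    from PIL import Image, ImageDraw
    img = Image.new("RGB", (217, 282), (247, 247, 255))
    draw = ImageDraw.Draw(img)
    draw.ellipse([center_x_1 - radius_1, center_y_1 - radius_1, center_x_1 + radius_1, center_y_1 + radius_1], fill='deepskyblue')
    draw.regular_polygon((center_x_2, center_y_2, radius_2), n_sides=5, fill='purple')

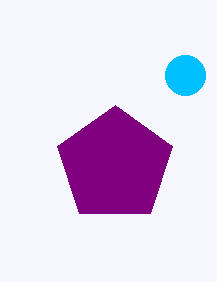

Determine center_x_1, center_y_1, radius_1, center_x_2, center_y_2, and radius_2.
center_x_1 = 185; center_y_1 = 75; radius_1 = 20; center_x_2 = 115; center_y_2 = 165; radius_2 = 60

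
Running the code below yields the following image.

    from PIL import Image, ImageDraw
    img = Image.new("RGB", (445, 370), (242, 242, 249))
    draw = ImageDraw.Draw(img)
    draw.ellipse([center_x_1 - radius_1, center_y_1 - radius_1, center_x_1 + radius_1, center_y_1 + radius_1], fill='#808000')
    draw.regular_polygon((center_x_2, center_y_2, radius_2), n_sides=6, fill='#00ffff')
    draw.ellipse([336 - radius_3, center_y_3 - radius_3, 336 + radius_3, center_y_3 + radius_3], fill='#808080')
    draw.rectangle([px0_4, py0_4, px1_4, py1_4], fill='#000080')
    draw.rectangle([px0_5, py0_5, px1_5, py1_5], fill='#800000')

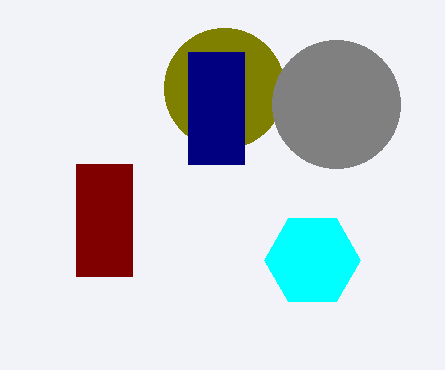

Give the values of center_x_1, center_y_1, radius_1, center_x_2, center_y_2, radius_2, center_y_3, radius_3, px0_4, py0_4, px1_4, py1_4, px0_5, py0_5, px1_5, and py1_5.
center_x_1 = 224, center_y_1 = 88, radius_1 = 60, center_x_2 = 312, center_y_2 = 260, radius_2 = 48, center_y_3 = 104, radius_3 = 64, px0_4 = 188, py0_4 = 52, px1_4 = 244, py1_4 = 164, px0_5 = 76, py0_5 = 164, px1_5 = 132, py1_5 = 276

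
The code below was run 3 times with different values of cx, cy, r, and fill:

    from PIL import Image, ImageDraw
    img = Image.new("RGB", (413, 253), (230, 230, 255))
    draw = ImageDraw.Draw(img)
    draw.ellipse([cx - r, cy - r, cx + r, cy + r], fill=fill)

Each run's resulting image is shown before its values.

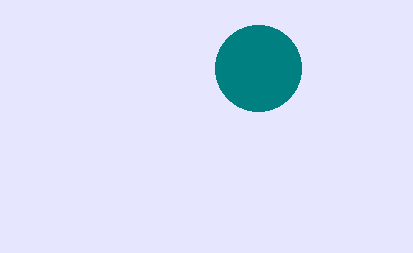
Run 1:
cx = 258
cy = 68
r = 43
fill = 'teal'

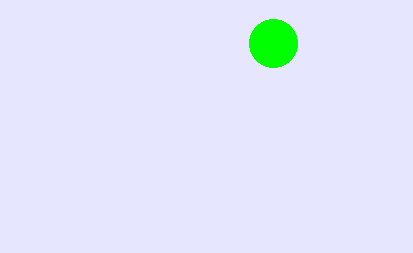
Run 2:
cx = 273, cy = 43, r = 24, fill = 'lime'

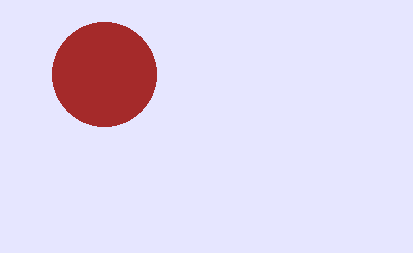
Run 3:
cx = 104
cy = 74
r = 52
fill = 'brown'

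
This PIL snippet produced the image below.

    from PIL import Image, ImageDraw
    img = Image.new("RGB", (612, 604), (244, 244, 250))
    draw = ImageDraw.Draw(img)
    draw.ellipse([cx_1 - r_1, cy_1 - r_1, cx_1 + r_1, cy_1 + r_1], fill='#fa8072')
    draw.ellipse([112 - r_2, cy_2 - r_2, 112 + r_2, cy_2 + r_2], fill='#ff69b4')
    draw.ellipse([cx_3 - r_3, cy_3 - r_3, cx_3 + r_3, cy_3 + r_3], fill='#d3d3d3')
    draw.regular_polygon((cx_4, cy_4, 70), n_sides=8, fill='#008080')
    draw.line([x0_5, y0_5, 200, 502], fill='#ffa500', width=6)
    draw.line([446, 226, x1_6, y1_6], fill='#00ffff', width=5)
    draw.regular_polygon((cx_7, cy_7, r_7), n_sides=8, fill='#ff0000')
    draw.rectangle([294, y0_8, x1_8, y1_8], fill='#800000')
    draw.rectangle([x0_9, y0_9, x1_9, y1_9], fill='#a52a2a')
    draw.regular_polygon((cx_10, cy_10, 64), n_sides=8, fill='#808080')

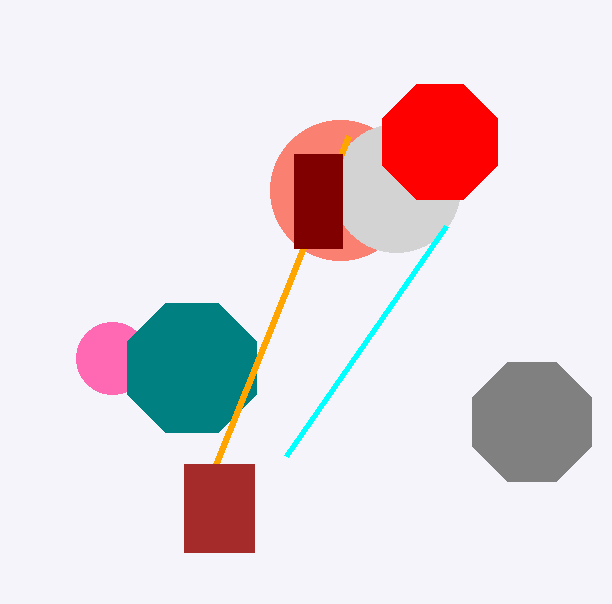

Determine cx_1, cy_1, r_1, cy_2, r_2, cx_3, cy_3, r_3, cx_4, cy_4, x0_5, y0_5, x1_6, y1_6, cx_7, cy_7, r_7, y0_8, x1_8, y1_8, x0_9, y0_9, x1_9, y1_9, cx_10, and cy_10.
cx_1 = 340, cy_1 = 190, r_1 = 70, cy_2 = 358, r_2 = 36, cx_3 = 396, cy_3 = 188, r_3 = 64, cx_4 = 192, cy_4 = 368, x0_5 = 348, y0_5 = 136, x1_6 = 286, y1_6 = 456, cx_7 = 440, cy_7 = 142, r_7 = 62, y0_8 = 154, x1_8 = 342, y1_8 = 248, x0_9 = 184, y0_9 = 464, x1_9 = 254, y1_9 = 552, cx_10 = 532, cy_10 = 422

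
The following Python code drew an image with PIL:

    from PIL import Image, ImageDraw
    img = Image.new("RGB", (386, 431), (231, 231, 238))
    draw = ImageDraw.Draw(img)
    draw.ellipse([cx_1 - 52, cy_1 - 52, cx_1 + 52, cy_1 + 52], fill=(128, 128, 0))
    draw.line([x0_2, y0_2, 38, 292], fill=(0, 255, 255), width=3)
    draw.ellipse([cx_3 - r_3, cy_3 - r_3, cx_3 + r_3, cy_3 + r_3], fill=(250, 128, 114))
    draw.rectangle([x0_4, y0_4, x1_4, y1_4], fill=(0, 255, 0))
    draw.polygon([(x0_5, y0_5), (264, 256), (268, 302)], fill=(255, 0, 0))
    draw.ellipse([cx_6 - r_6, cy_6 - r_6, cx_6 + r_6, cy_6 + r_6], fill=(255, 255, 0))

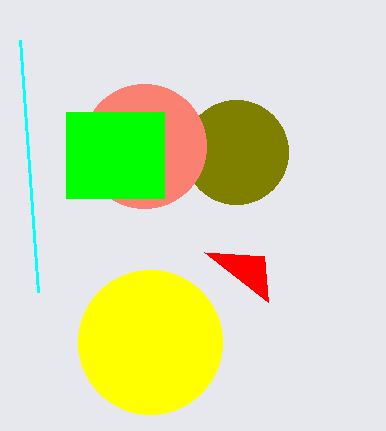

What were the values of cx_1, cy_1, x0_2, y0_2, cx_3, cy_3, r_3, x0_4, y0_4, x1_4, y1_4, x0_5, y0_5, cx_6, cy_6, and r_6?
cx_1 = 236, cy_1 = 152, x0_2 = 20, y0_2 = 40, cx_3 = 144, cy_3 = 146, r_3 = 62, x0_4 = 66, y0_4 = 112, x1_4 = 164, y1_4 = 198, x0_5 = 204, y0_5 = 252, cx_6 = 150, cy_6 = 342, r_6 = 72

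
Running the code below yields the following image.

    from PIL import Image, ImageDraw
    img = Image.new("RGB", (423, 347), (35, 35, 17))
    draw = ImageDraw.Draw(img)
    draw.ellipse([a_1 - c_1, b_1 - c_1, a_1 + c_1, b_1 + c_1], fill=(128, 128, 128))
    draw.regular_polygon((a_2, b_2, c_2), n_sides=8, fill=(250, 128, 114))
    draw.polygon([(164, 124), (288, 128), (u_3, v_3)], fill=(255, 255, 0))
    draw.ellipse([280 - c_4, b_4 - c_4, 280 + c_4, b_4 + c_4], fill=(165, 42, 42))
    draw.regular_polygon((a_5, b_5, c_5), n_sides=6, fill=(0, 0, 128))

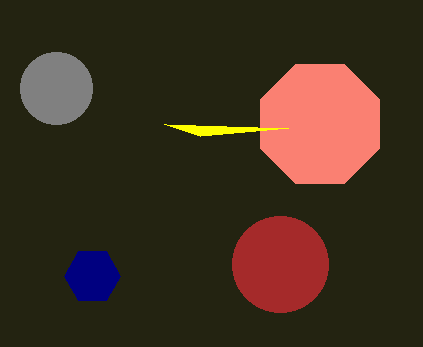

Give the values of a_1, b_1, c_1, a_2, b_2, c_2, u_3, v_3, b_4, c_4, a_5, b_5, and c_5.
a_1 = 56, b_1 = 88, c_1 = 36, a_2 = 320, b_2 = 124, c_2 = 64, u_3 = 200, v_3 = 136, b_4 = 264, c_4 = 48, a_5 = 92, b_5 = 276, c_5 = 28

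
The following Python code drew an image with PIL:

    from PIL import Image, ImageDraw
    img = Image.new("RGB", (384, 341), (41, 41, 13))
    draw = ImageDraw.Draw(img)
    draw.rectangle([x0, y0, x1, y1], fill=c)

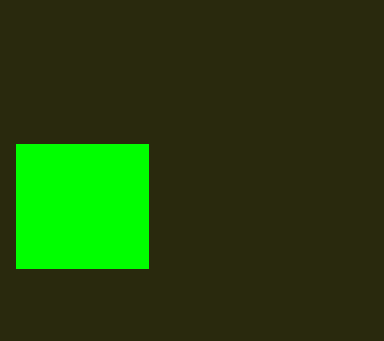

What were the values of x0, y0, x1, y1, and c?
x0 = 16
y0 = 144
x1 = 148
y1 = 268
c = 'lime'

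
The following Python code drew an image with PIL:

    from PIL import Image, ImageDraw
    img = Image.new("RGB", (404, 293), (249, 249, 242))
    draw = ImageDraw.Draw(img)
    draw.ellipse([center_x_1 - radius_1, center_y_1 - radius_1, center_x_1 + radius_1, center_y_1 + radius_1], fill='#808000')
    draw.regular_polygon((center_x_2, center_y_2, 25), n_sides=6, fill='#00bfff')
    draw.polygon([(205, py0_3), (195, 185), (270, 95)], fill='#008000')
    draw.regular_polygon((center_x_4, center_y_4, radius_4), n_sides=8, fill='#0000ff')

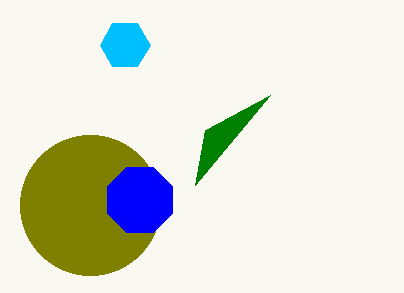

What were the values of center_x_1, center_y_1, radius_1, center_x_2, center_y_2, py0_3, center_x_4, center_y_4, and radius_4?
center_x_1 = 90, center_y_1 = 205, radius_1 = 70, center_x_2 = 125, center_y_2 = 45, py0_3 = 130, center_x_4 = 140, center_y_4 = 200, radius_4 = 35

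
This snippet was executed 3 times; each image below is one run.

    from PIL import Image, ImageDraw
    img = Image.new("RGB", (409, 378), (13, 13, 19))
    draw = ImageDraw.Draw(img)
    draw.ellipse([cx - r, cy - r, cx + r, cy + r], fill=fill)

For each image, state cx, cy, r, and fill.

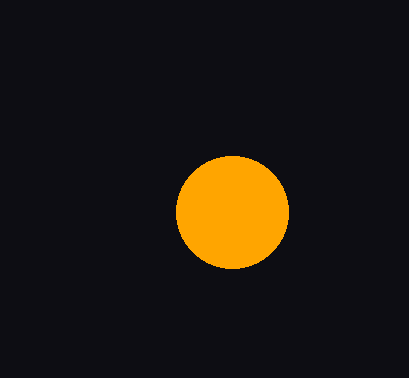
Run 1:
cx = 232
cy = 212
r = 56
fill = 'orange'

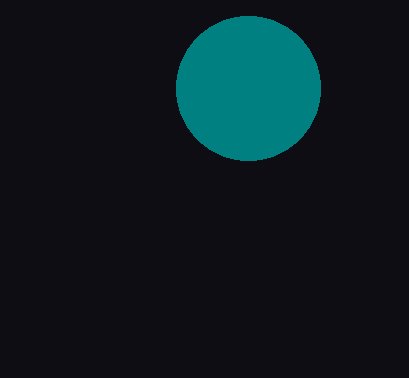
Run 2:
cx = 248; cy = 88; r = 72; fill = 'teal'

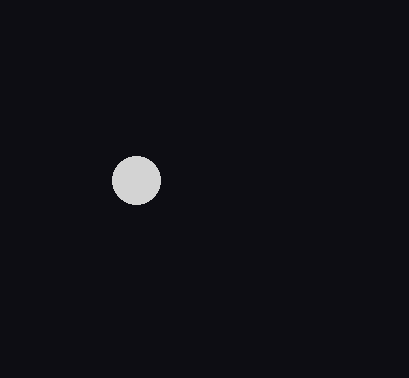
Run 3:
cx = 136
cy = 180
r = 24
fill = 'lightgray'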